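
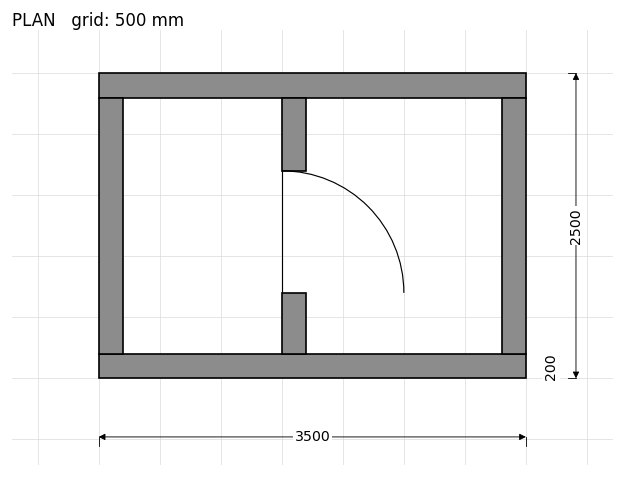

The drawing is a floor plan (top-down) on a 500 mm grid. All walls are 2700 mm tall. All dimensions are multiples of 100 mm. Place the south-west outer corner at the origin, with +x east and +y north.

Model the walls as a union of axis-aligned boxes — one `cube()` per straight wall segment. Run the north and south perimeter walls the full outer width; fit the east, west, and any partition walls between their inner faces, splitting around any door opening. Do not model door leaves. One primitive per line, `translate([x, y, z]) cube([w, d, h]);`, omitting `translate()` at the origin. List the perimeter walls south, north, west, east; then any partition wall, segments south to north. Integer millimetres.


cube([3500, 200, 2700]);
translate([0, 2300, 0]) cube([3500, 200, 2700]);
translate([0, 200, 0]) cube([200, 2100, 2700]);
translate([3300, 200, 0]) cube([200, 2100, 2700]);
translate([1500, 200, 0]) cube([200, 500, 2700]);
translate([1500, 1700, 0]) cube([200, 600, 2700]);


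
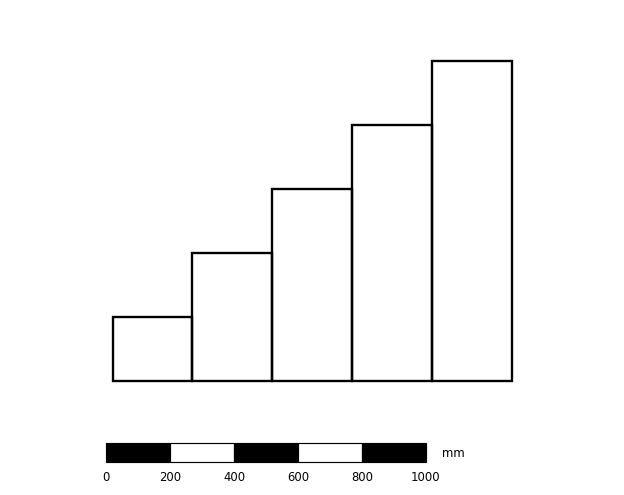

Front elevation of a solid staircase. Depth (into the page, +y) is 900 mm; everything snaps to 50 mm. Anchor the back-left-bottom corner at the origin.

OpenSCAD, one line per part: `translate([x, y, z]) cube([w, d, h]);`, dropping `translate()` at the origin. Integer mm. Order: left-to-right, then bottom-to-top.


cube([250, 900, 200]);
translate([250, 0, 0]) cube([250, 900, 400]);
translate([500, 0, 0]) cube([250, 900, 600]);
translate([750, 0, 0]) cube([250, 900, 800]);
translate([1000, 0, 0]) cube([250, 900, 1000]);


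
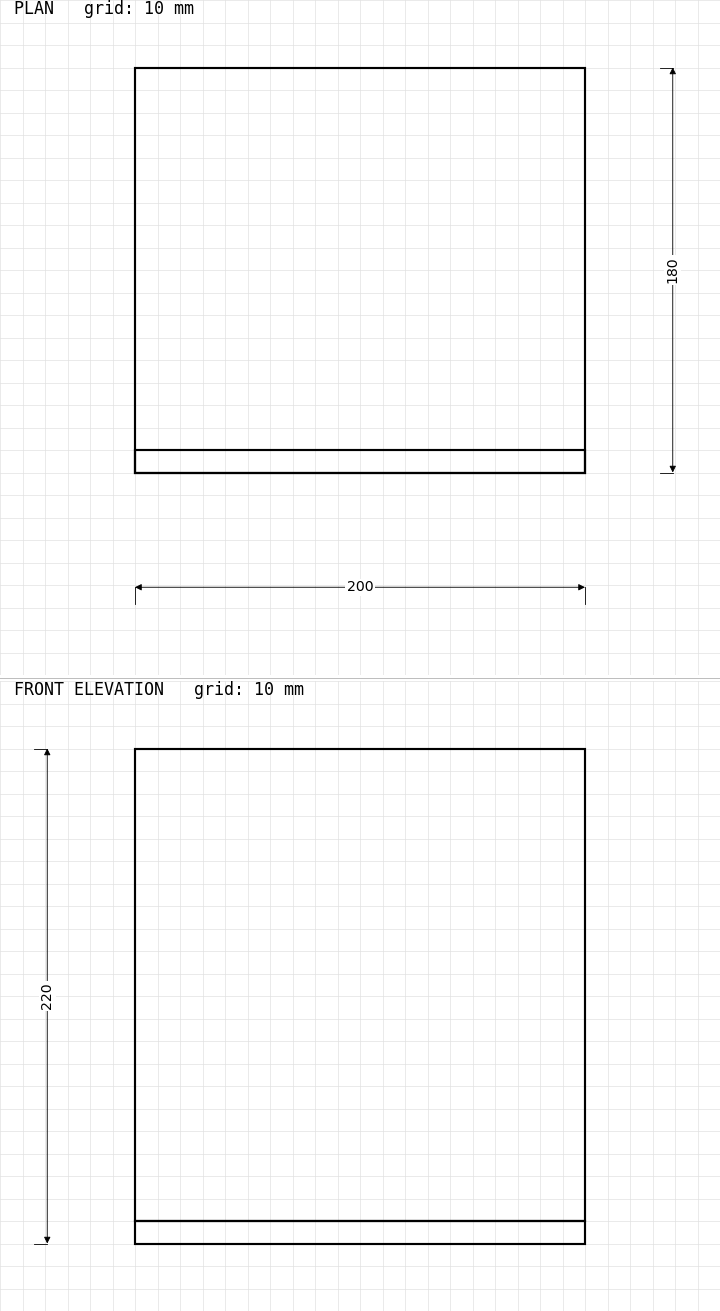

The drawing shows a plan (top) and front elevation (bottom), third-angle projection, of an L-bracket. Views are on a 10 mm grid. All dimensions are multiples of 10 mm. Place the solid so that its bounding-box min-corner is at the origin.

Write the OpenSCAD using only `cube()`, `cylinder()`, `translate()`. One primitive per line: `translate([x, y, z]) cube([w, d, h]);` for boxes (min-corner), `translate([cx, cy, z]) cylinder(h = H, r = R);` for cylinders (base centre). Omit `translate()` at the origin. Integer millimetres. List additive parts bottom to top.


cube([200, 180, 10]);
translate([0, 0, 10]) cube([200, 10, 210]);


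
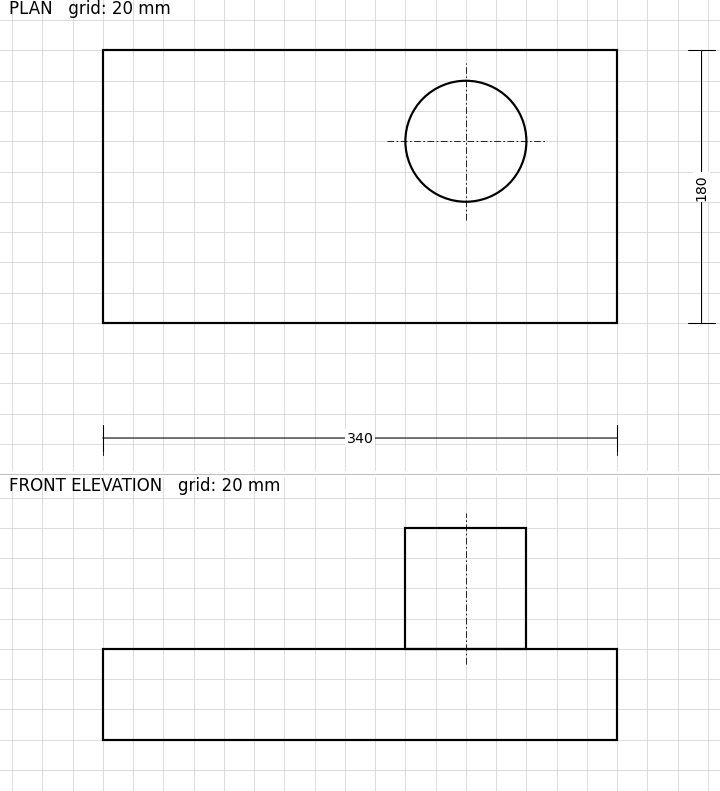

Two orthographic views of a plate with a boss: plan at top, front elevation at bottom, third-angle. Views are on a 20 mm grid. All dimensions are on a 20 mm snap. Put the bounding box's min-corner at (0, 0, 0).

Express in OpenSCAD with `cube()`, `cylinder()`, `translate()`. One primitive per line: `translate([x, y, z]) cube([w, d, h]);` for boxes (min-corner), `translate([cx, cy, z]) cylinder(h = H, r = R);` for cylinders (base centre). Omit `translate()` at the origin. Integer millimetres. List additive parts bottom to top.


cube([340, 180, 60]);
translate([240, 120, 60]) cylinder(h = 80, r = 40);


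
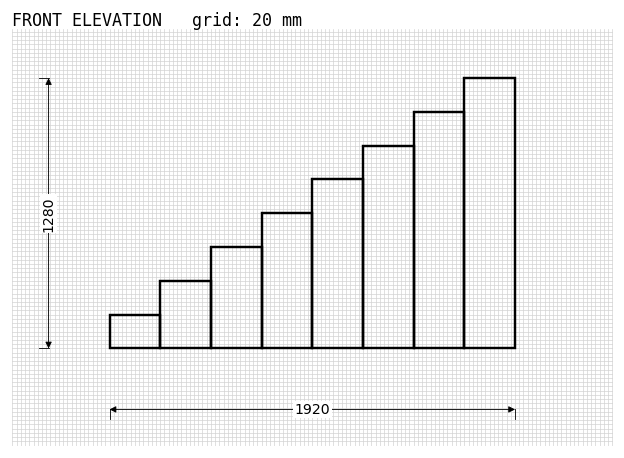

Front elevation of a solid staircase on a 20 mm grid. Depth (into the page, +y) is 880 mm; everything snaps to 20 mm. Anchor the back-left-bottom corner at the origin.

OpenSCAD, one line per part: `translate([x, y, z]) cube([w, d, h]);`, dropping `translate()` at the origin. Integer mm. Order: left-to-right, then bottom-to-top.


cube([240, 880, 160]);
translate([240, 0, 0]) cube([240, 880, 320]);
translate([480, 0, 0]) cube([240, 880, 480]);
translate([720, 0, 0]) cube([240, 880, 640]);
translate([960, 0, 0]) cube([240, 880, 800]);
translate([1200, 0, 0]) cube([240, 880, 960]);
translate([1440, 0, 0]) cube([240, 880, 1120]);
translate([1680, 0, 0]) cube([240, 880, 1280]);


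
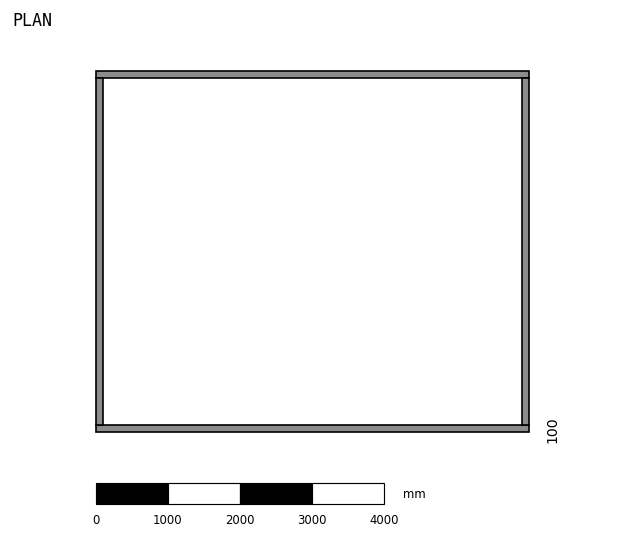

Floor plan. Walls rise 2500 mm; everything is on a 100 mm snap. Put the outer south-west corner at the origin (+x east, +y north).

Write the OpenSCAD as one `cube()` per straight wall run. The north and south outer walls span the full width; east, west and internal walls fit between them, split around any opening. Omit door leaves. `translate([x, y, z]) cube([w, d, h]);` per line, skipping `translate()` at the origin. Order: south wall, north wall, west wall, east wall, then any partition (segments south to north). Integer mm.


cube([6000, 100, 2500]);
translate([0, 4900, 0]) cube([6000, 100, 2500]);
translate([0, 100, 0]) cube([100, 4800, 2500]);
translate([5900, 100, 0]) cube([100, 4800, 2500]);


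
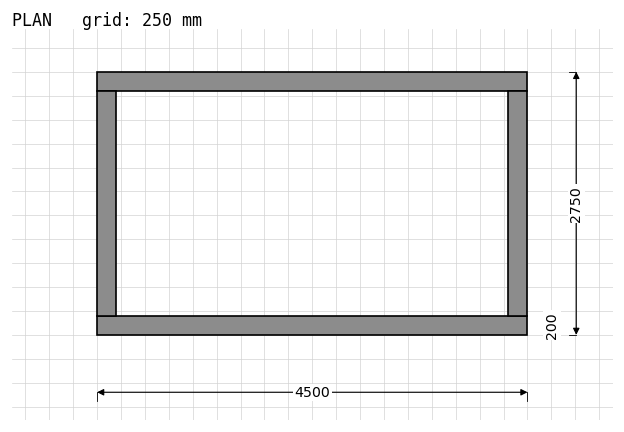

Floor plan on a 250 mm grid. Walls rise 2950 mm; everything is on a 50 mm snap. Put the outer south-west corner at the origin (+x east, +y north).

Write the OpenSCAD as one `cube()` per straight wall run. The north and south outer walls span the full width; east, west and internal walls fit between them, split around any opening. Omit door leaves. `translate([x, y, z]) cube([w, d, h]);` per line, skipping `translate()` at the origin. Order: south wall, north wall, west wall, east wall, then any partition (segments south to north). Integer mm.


cube([4500, 200, 2950]);
translate([0, 2550, 0]) cube([4500, 200, 2950]);
translate([0, 200, 0]) cube([200, 2350, 2950]);
translate([4300, 200, 0]) cube([200, 2350, 2950]);


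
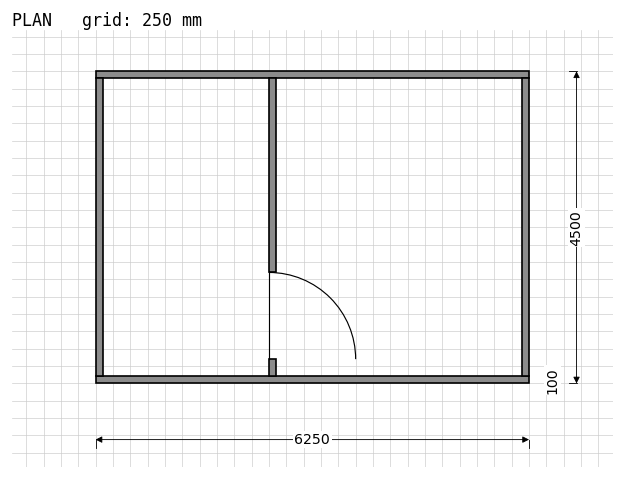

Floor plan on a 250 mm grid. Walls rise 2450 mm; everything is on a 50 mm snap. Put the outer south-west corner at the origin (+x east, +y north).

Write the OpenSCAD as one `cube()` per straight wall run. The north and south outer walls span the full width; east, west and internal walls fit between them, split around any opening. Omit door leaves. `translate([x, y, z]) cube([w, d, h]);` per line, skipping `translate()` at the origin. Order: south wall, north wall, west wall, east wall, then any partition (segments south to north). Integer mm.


cube([6250, 100, 2450]);
translate([0, 4400, 0]) cube([6250, 100, 2450]);
translate([0, 100, 0]) cube([100, 4300, 2450]);
translate([6150, 100, 0]) cube([100, 4300, 2450]);
translate([2500, 100, 0]) cube([100, 250, 2450]);
translate([2500, 1600, 0]) cube([100, 2800, 2450]);


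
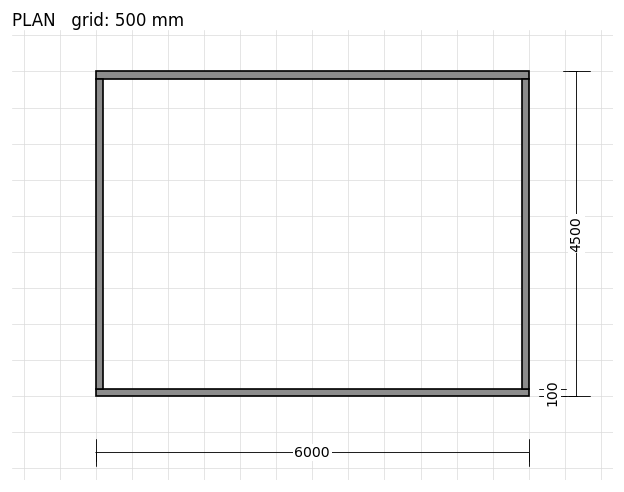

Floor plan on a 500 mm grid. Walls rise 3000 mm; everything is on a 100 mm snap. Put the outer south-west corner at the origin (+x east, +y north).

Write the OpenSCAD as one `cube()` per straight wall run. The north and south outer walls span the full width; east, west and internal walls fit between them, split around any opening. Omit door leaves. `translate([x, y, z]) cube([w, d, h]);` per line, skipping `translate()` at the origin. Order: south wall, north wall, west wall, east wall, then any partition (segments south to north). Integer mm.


cube([6000, 100, 3000]);
translate([0, 4400, 0]) cube([6000, 100, 3000]);
translate([0, 100, 0]) cube([100, 4300, 3000]);
translate([5900, 100, 0]) cube([100, 4300, 3000]);


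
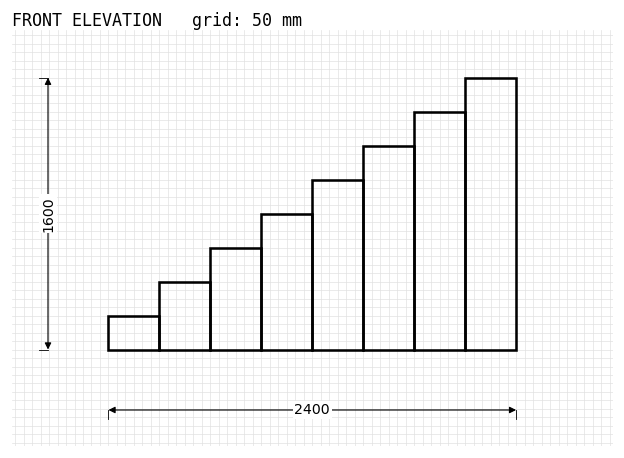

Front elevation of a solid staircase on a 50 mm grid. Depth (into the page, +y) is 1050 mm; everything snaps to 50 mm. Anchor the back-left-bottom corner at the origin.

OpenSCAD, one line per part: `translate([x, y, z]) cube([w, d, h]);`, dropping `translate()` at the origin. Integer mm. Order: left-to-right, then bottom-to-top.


cube([300, 1050, 200]);
translate([300, 0, 0]) cube([300, 1050, 400]);
translate([600, 0, 0]) cube([300, 1050, 600]);
translate([900, 0, 0]) cube([300, 1050, 800]);
translate([1200, 0, 0]) cube([300, 1050, 1000]);
translate([1500, 0, 0]) cube([300, 1050, 1200]);
translate([1800, 0, 0]) cube([300, 1050, 1400]);
translate([2100, 0, 0]) cube([300, 1050, 1600]);


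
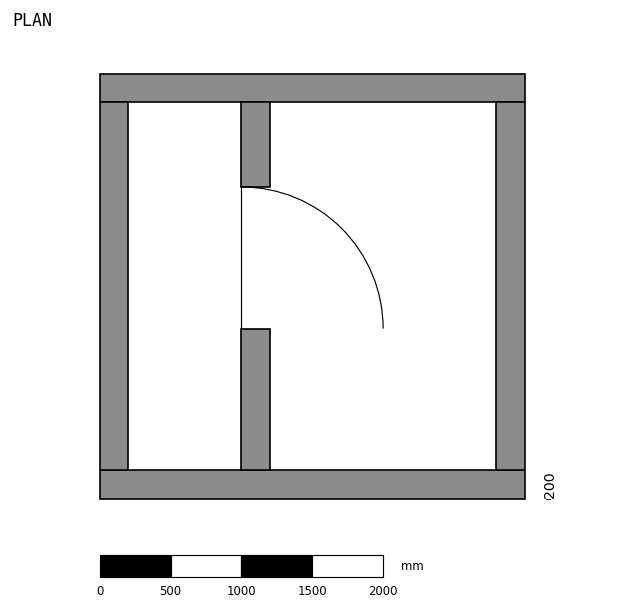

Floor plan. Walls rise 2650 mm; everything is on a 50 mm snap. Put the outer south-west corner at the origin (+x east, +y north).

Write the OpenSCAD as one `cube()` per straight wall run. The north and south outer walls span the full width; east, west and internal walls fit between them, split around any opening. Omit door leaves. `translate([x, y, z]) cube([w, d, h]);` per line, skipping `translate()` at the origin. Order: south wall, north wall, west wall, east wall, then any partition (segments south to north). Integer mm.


cube([3000, 200, 2650]);
translate([0, 2800, 0]) cube([3000, 200, 2650]);
translate([0, 200, 0]) cube([200, 2600, 2650]);
translate([2800, 200, 0]) cube([200, 2600, 2650]);
translate([1000, 200, 0]) cube([200, 1000, 2650]);
translate([1000, 2200, 0]) cube([200, 600, 2650]);


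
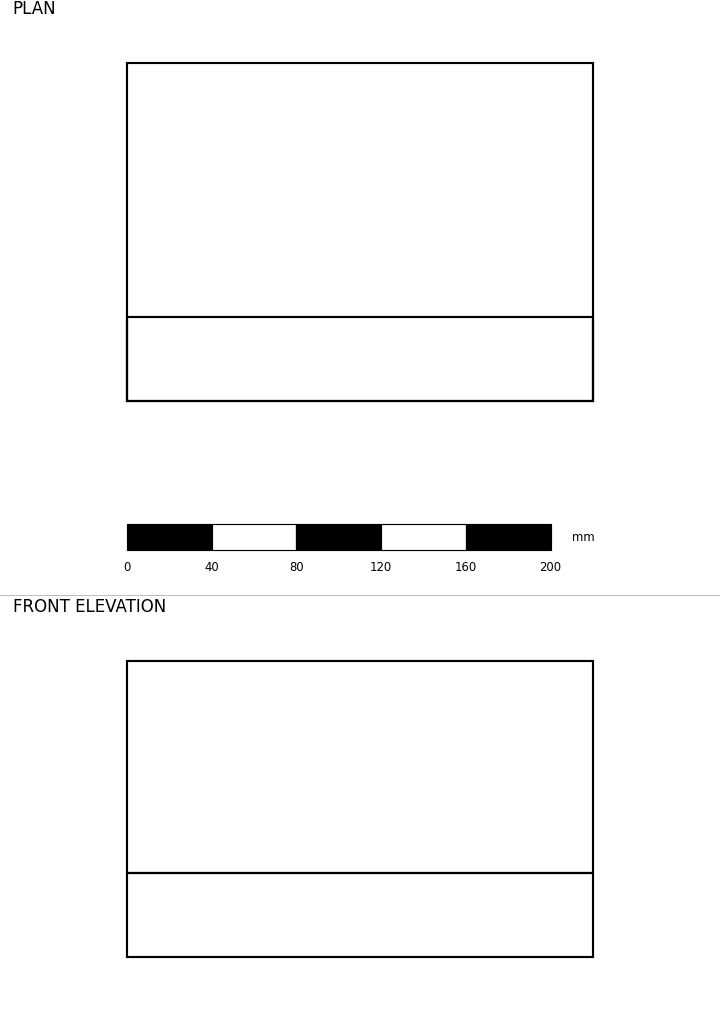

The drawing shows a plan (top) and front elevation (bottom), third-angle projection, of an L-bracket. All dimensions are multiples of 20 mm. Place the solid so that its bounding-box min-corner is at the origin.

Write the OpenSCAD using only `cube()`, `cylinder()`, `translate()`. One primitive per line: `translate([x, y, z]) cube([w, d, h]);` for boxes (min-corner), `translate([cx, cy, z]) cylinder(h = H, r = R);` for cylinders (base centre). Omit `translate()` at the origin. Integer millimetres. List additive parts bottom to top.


cube([220, 160, 40]);
translate([0, 0, 40]) cube([220, 40, 100]);


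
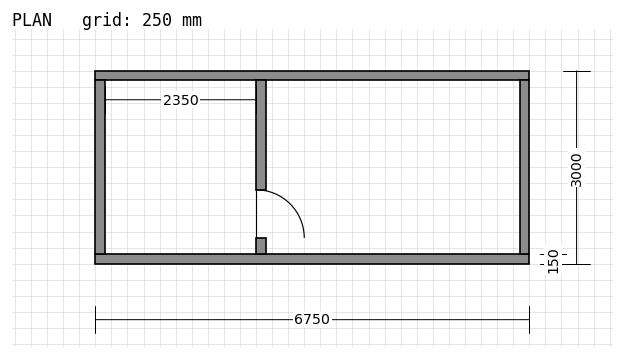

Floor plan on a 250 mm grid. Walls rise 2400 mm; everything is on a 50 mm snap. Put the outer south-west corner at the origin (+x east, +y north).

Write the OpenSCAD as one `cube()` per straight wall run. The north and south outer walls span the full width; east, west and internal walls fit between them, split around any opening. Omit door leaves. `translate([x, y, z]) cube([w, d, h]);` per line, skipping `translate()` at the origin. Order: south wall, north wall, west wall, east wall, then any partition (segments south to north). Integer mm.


cube([6750, 150, 2400]);
translate([0, 2850, 0]) cube([6750, 150, 2400]);
translate([0, 150, 0]) cube([150, 2700, 2400]);
translate([6600, 150, 0]) cube([150, 2700, 2400]);
translate([2500, 150, 0]) cube([150, 250, 2400]);
translate([2500, 1150, 0]) cube([150, 1700, 2400]);


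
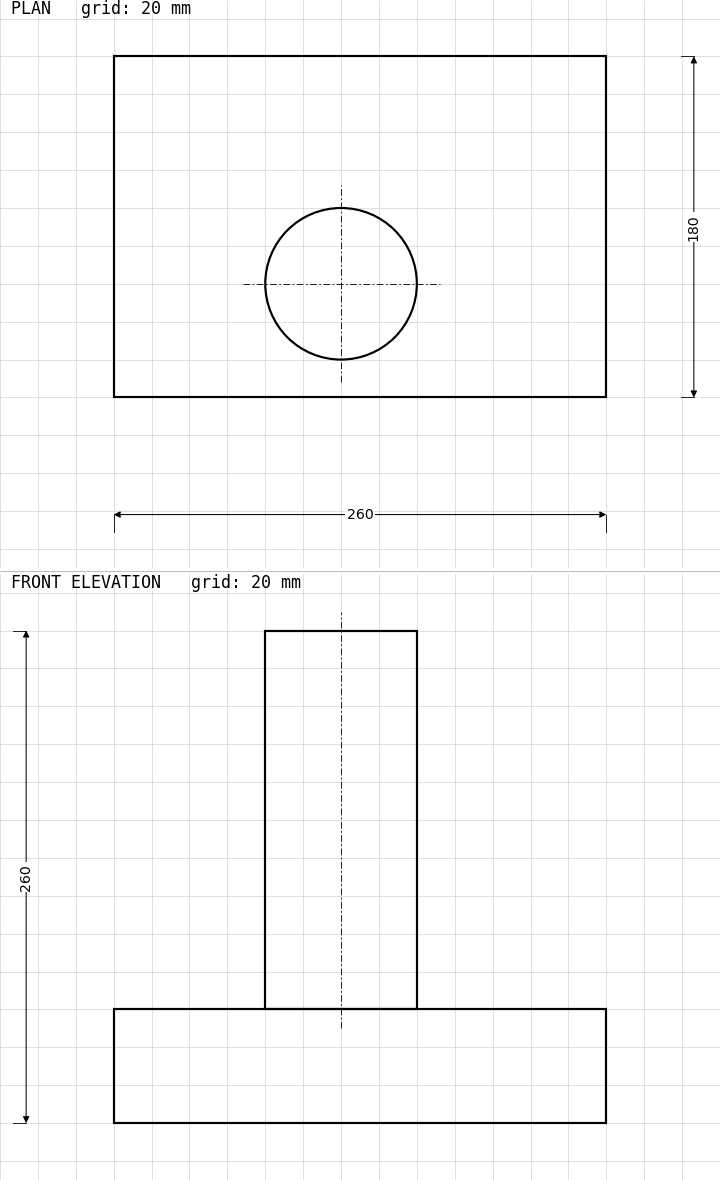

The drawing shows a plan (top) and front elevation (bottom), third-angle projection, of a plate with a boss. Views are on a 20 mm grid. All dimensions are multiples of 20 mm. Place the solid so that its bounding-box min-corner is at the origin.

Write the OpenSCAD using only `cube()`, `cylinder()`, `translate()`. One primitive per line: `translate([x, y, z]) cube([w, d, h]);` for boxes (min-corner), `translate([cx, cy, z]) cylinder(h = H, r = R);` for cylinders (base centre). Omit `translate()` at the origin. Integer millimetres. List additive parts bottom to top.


cube([260, 180, 60]);
translate([120, 60, 60]) cylinder(h = 200, r = 40);


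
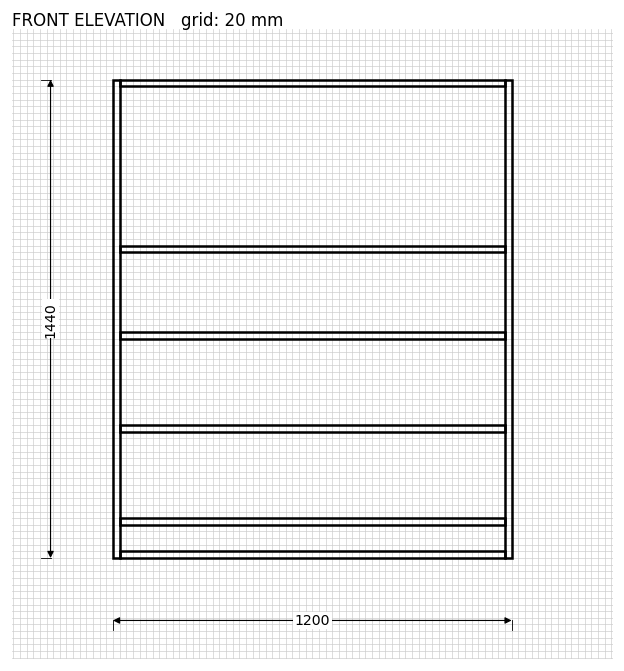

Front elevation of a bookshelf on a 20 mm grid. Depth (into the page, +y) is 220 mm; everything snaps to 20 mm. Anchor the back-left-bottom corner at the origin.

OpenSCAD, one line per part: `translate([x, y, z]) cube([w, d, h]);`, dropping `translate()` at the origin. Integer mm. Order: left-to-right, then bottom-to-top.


cube([20, 220, 1440]);
translate([20, 0, 0]) cube([1160, 220, 20]);
translate([20, 0, 100]) cube([1160, 220, 20]);
translate([20, 0, 380]) cube([1160, 220, 20]);
translate([20, 0, 660]) cube([1160, 220, 20]);
translate([20, 0, 920]) cube([1160, 220, 20]);
translate([20, 0, 1420]) cube([1160, 220, 20]);
translate([1180, 0, 0]) cube([20, 220, 1440]);


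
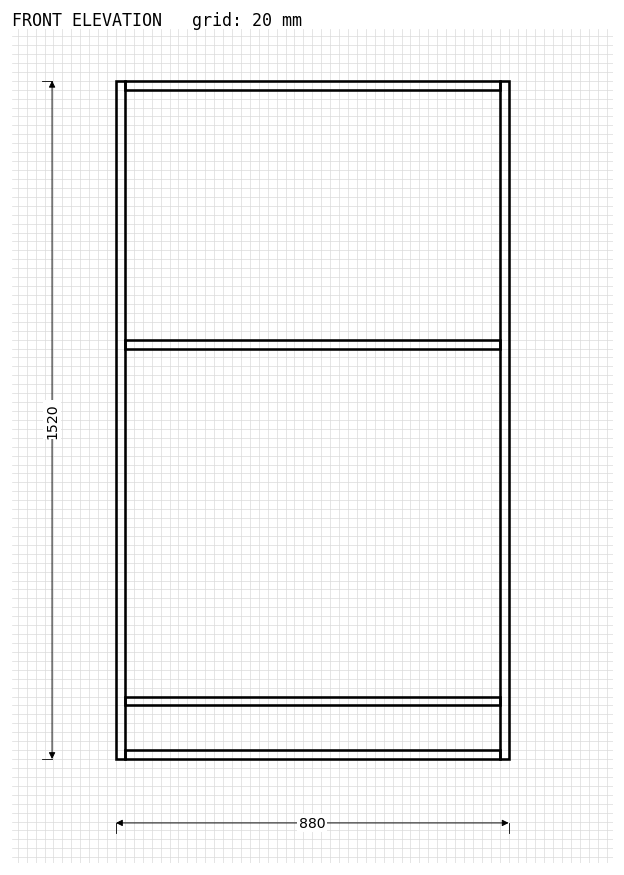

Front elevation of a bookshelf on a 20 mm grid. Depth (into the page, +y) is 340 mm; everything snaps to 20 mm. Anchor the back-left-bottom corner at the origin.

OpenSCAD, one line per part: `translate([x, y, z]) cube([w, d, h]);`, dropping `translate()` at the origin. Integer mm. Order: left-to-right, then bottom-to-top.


cube([20, 340, 1520]);
translate([20, 0, 0]) cube([840, 340, 20]);
translate([20, 0, 120]) cube([840, 340, 20]);
translate([20, 0, 920]) cube([840, 340, 20]);
translate([20, 0, 1500]) cube([840, 340, 20]);
translate([860, 0, 0]) cube([20, 340, 1520]);


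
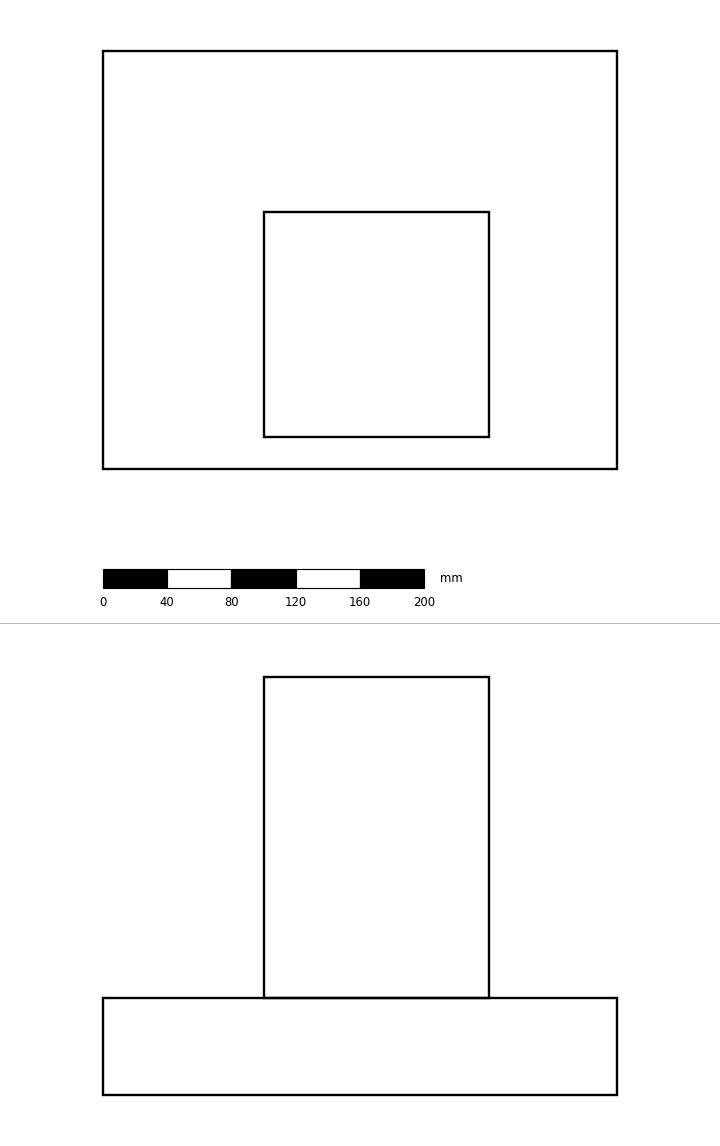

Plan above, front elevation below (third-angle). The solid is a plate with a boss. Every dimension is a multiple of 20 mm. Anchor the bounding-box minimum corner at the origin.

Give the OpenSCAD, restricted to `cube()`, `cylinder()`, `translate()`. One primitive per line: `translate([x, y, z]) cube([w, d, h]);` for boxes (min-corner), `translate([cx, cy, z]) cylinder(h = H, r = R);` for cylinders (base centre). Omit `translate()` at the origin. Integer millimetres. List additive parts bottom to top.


cube([320, 260, 60]);
translate([100, 20, 60]) cube([140, 140, 200]);


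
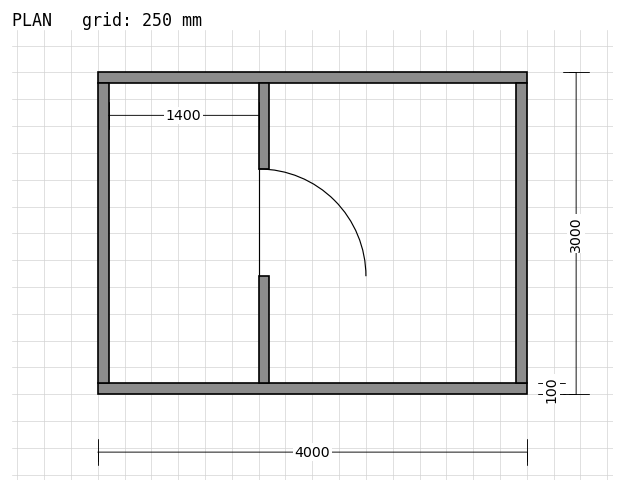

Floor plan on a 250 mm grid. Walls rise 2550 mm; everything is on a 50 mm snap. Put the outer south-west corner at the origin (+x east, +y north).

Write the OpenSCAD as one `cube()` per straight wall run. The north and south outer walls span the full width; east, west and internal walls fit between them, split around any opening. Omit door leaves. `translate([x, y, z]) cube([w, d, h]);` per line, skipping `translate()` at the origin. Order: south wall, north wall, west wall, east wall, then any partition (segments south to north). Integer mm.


cube([4000, 100, 2550]);
translate([0, 2900, 0]) cube([4000, 100, 2550]);
translate([0, 100, 0]) cube([100, 2800, 2550]);
translate([3900, 100, 0]) cube([100, 2800, 2550]);
translate([1500, 100, 0]) cube([100, 1000, 2550]);
translate([1500, 2100, 0]) cube([100, 800, 2550]);


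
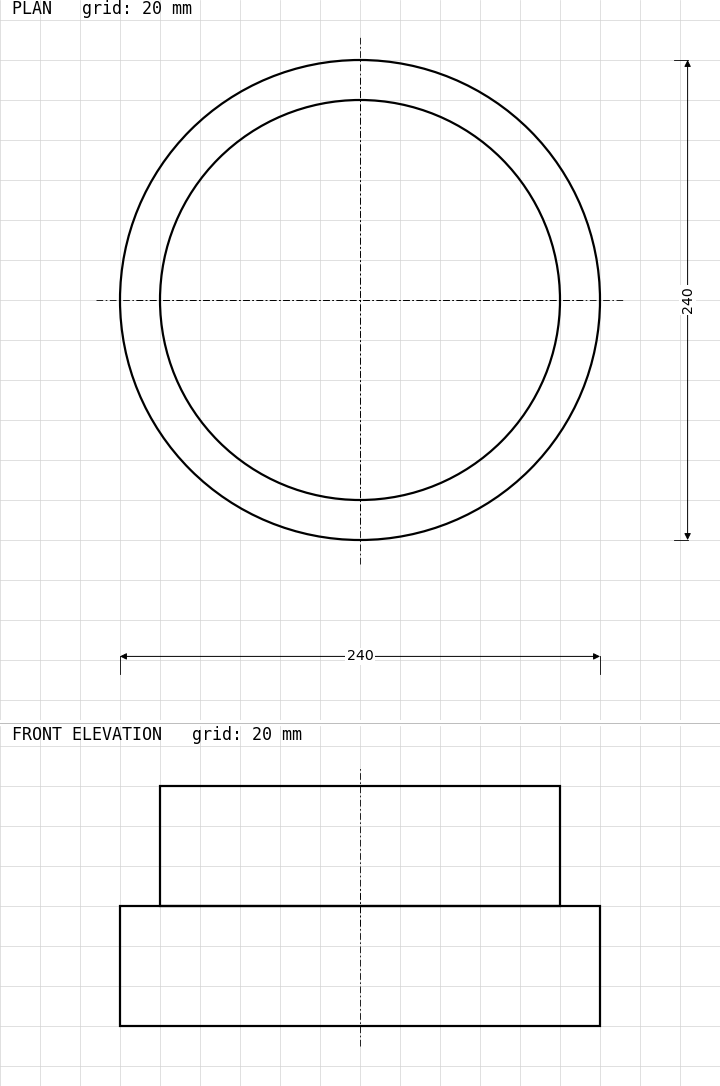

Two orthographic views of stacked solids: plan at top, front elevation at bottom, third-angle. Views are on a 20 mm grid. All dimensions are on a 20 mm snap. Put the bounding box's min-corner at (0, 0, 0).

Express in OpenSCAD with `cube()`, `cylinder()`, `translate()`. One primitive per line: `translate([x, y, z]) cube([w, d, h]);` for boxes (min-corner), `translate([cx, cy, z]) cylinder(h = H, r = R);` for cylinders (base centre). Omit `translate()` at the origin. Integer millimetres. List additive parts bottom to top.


translate([120, 120, 0]) cylinder(h = 60, r = 120);
translate([120, 120, 60]) cylinder(h = 60, r = 100);


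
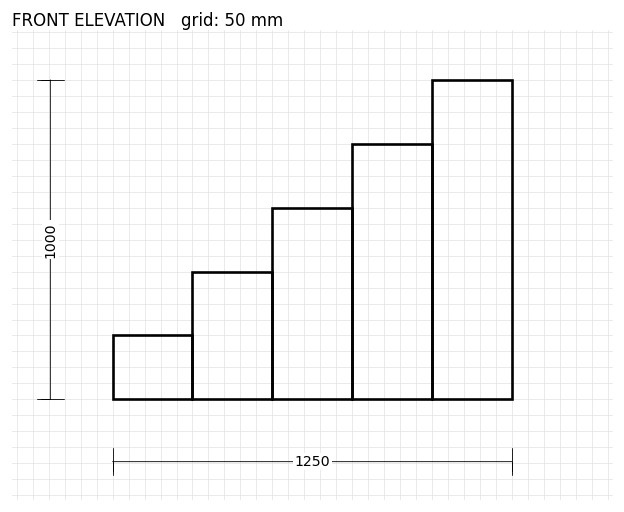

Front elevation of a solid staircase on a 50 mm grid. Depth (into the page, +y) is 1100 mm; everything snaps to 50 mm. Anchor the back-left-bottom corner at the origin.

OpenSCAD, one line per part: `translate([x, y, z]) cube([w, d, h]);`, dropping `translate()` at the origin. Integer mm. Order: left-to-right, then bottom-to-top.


cube([250, 1100, 200]);
translate([250, 0, 0]) cube([250, 1100, 400]);
translate([500, 0, 0]) cube([250, 1100, 600]);
translate([750, 0, 0]) cube([250, 1100, 800]);
translate([1000, 0, 0]) cube([250, 1100, 1000]);


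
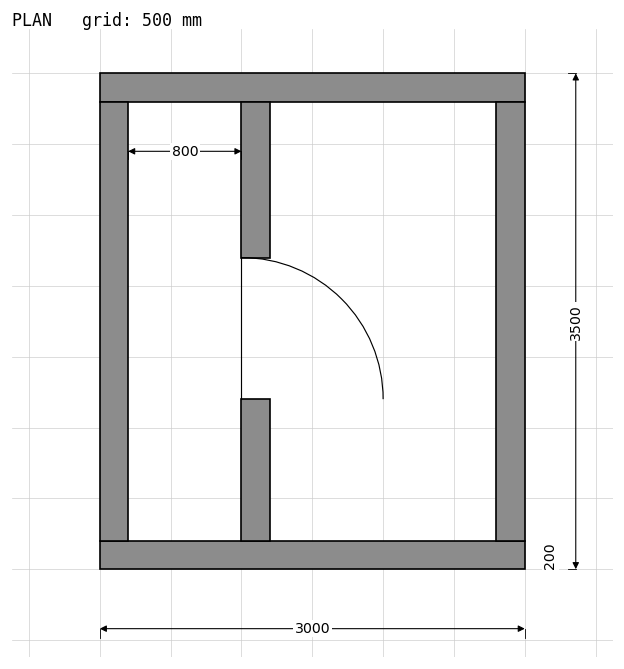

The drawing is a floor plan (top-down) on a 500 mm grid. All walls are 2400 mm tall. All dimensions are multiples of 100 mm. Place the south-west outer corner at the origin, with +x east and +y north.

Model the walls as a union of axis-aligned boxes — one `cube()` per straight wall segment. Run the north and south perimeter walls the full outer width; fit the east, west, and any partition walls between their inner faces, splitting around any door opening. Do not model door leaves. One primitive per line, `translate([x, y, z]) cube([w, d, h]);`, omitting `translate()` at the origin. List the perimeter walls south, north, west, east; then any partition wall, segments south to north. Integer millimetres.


cube([3000, 200, 2400]);
translate([0, 3300, 0]) cube([3000, 200, 2400]);
translate([0, 200, 0]) cube([200, 3100, 2400]);
translate([2800, 200, 0]) cube([200, 3100, 2400]);
translate([1000, 200, 0]) cube([200, 1000, 2400]);
translate([1000, 2200, 0]) cube([200, 1100, 2400]);


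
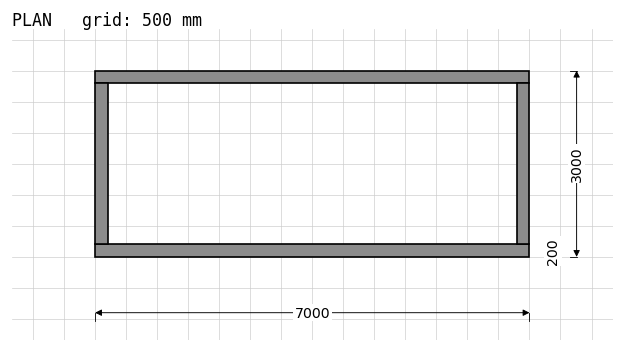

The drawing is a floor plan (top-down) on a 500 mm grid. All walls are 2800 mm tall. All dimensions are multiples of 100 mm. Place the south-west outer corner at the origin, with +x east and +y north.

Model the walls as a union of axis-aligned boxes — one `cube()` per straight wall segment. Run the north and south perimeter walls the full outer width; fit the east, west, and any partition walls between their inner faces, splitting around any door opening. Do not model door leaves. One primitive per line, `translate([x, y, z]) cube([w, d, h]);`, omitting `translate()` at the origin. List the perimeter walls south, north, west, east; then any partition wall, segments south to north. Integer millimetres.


cube([7000, 200, 2800]);
translate([0, 2800, 0]) cube([7000, 200, 2800]);
translate([0, 200, 0]) cube([200, 2600, 2800]);
translate([6800, 200, 0]) cube([200, 2600, 2800]);


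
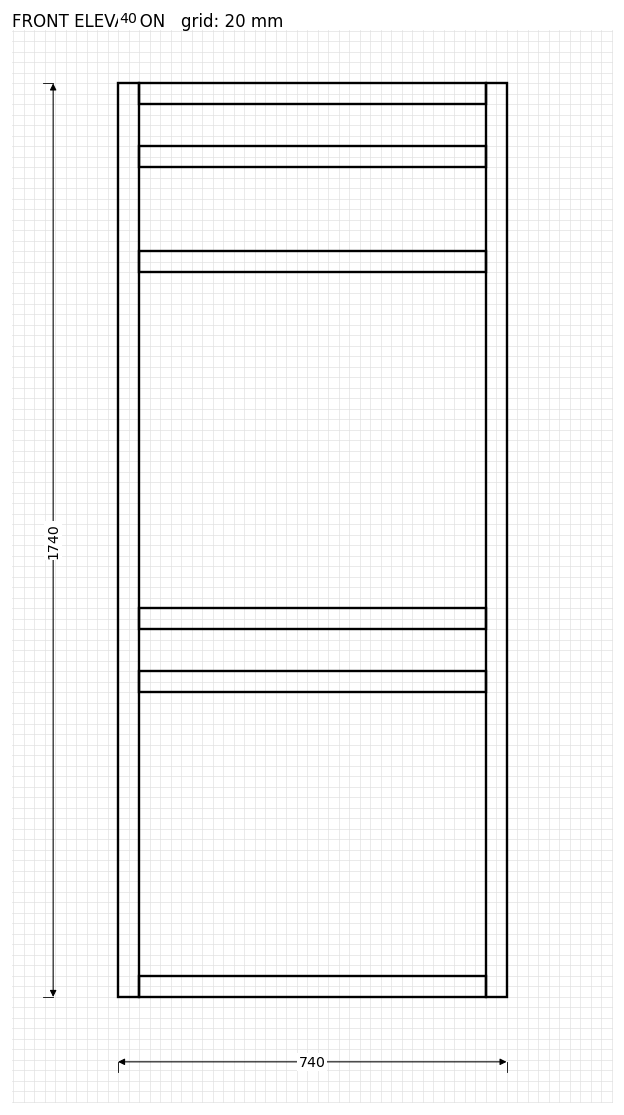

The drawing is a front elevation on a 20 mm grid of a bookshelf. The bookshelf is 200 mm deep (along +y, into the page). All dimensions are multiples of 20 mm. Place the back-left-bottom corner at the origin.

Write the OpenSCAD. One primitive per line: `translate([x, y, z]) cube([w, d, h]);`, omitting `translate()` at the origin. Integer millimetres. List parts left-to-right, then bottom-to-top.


cube([40, 200, 1740]);
translate([40, 0, 0]) cube([660, 200, 40]);
translate([40, 0, 580]) cube([660, 200, 40]);
translate([40, 0, 700]) cube([660, 200, 40]);
translate([40, 0, 1380]) cube([660, 200, 40]);
translate([40, 0, 1580]) cube([660, 200, 40]);
translate([40, 0, 1700]) cube([660, 200, 40]);
translate([700, 0, 0]) cube([40, 200, 1740]);


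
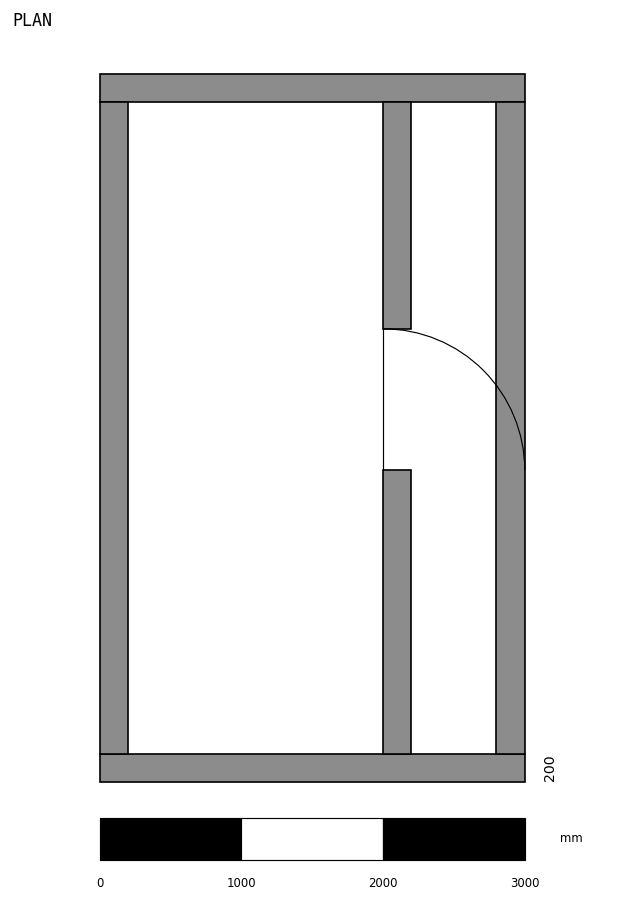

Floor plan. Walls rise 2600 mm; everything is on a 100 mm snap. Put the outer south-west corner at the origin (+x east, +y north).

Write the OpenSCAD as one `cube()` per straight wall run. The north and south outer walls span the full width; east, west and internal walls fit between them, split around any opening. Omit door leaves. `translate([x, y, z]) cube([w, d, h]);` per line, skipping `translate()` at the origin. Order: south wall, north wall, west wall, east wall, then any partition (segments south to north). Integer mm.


cube([3000, 200, 2600]);
translate([0, 4800, 0]) cube([3000, 200, 2600]);
translate([0, 200, 0]) cube([200, 4600, 2600]);
translate([2800, 200, 0]) cube([200, 4600, 2600]);
translate([2000, 200, 0]) cube([200, 2000, 2600]);
translate([2000, 3200, 0]) cube([200, 1600, 2600]);


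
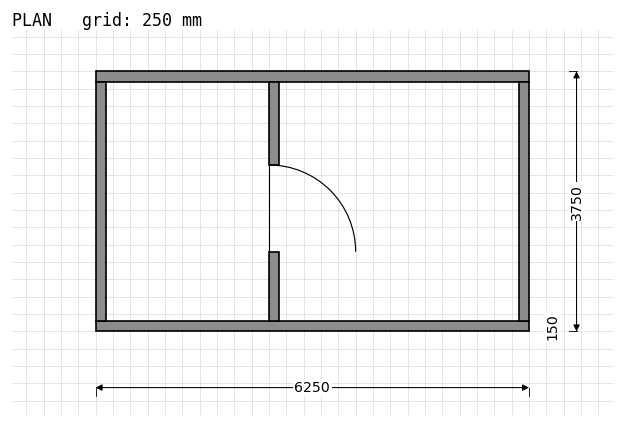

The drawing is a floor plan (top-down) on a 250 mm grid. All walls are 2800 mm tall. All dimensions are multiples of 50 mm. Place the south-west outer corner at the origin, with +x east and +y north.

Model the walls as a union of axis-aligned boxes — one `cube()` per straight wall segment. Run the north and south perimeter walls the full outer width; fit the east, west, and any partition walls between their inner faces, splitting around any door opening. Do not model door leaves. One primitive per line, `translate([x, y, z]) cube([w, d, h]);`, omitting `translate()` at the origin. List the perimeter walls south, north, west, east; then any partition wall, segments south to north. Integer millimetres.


cube([6250, 150, 2800]);
translate([0, 3600, 0]) cube([6250, 150, 2800]);
translate([0, 150, 0]) cube([150, 3450, 2800]);
translate([6100, 150, 0]) cube([150, 3450, 2800]);
translate([2500, 150, 0]) cube([150, 1000, 2800]);
translate([2500, 2400, 0]) cube([150, 1200, 2800]);


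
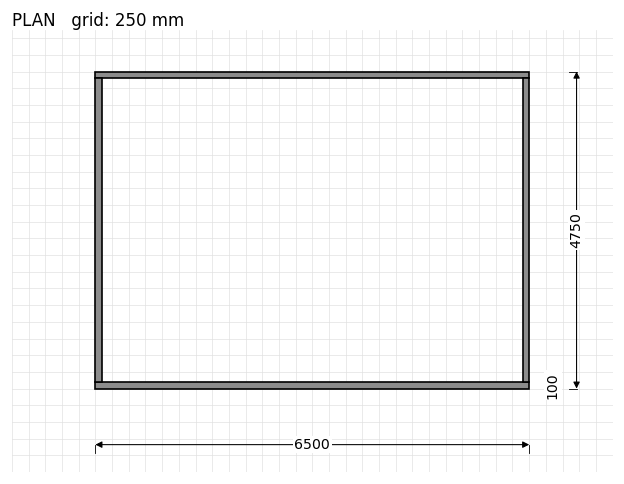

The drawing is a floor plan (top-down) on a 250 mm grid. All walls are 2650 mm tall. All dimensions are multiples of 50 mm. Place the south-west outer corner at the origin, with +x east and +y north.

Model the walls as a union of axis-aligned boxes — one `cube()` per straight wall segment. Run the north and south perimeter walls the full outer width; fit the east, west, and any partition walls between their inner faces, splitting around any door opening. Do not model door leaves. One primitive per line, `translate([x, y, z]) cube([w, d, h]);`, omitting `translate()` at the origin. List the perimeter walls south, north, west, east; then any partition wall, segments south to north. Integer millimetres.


cube([6500, 100, 2650]);
translate([0, 4650, 0]) cube([6500, 100, 2650]);
translate([0, 100, 0]) cube([100, 4550, 2650]);
translate([6400, 100, 0]) cube([100, 4550, 2650]);


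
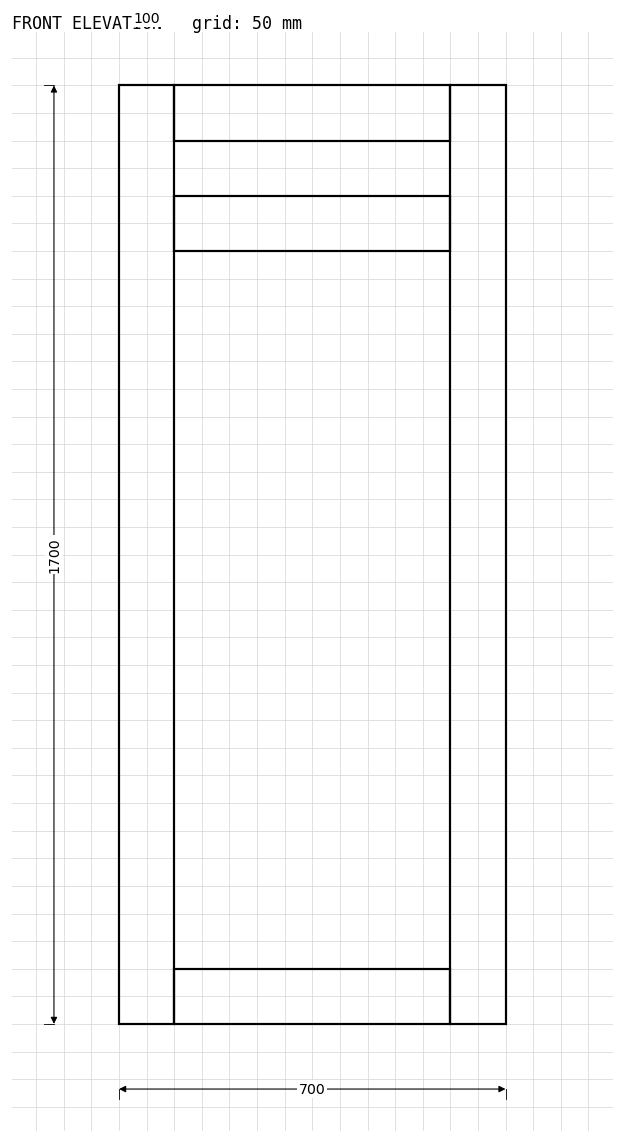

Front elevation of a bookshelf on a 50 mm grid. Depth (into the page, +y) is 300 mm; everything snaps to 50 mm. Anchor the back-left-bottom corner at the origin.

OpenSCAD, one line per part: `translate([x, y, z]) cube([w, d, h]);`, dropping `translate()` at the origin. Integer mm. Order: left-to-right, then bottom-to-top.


cube([100, 300, 1700]);
translate([100, 0, 0]) cube([500, 300, 100]);
translate([100, 0, 1400]) cube([500, 300, 100]);
translate([100, 0, 1600]) cube([500, 300, 100]);
translate([600, 0, 0]) cube([100, 300, 1700]);


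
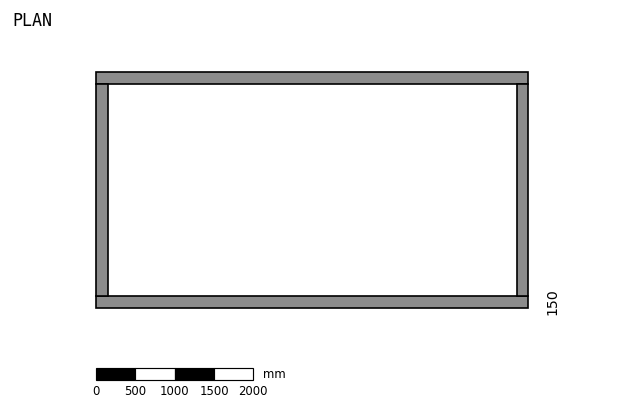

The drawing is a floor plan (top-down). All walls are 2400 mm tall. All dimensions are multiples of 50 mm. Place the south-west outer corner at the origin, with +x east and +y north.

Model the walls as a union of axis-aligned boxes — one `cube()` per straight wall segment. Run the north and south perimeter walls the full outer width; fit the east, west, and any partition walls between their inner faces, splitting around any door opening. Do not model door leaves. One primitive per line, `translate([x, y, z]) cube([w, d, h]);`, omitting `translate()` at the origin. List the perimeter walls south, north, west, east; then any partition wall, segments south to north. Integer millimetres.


cube([5500, 150, 2400]);
translate([0, 2850, 0]) cube([5500, 150, 2400]);
translate([0, 150, 0]) cube([150, 2700, 2400]);
translate([5350, 150, 0]) cube([150, 2700, 2400]);


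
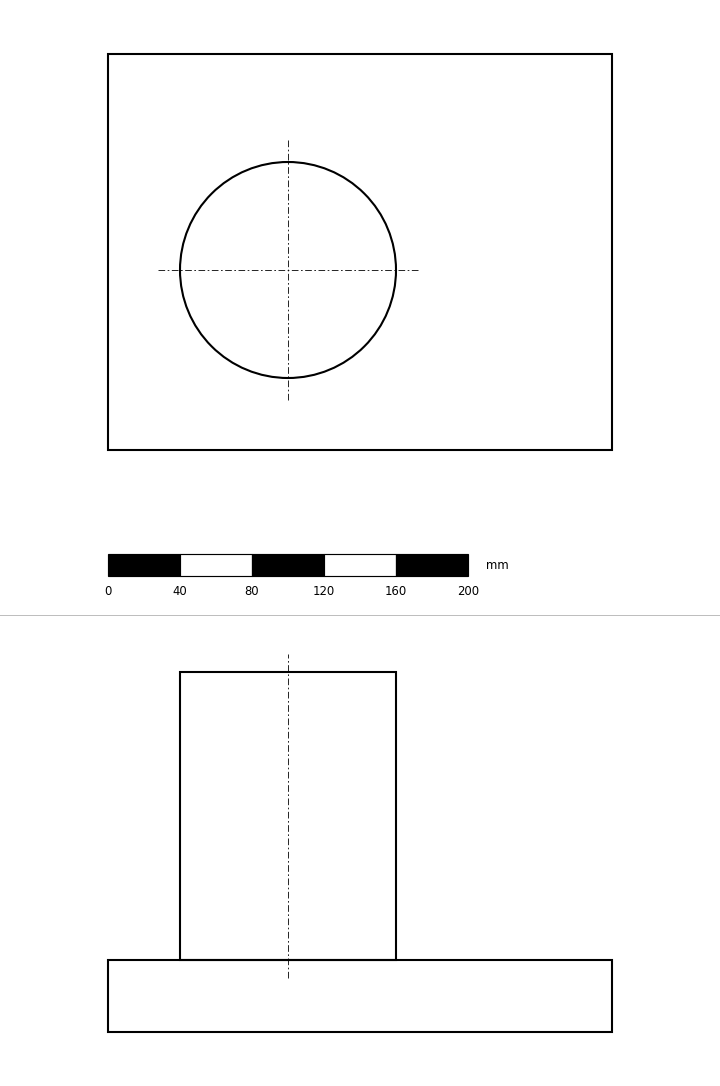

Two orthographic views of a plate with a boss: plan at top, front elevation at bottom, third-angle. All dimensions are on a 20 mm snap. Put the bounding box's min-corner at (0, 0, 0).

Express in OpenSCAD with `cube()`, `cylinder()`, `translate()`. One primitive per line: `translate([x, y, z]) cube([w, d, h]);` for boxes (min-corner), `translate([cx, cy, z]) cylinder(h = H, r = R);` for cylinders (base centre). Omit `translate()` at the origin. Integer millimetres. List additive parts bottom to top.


cube([280, 220, 40]);
translate([100, 100, 40]) cylinder(h = 160, r = 60);


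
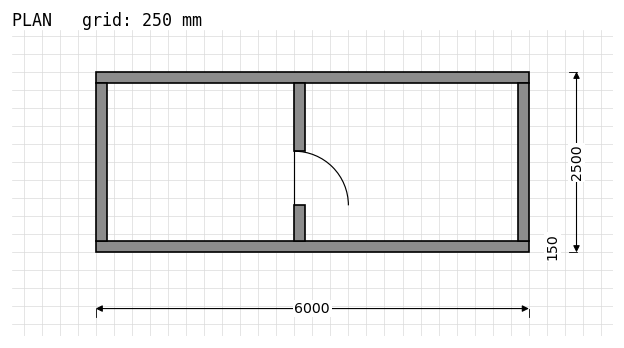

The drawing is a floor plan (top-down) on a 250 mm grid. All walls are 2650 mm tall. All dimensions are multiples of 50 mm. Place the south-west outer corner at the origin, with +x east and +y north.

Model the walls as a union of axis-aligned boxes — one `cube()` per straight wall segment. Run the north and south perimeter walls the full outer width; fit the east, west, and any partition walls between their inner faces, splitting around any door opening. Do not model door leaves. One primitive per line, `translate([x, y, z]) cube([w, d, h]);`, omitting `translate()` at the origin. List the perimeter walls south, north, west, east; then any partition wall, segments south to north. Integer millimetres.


cube([6000, 150, 2650]);
translate([0, 2350, 0]) cube([6000, 150, 2650]);
translate([0, 150, 0]) cube([150, 2200, 2650]);
translate([5850, 150, 0]) cube([150, 2200, 2650]);
translate([2750, 150, 0]) cube([150, 500, 2650]);
translate([2750, 1400, 0]) cube([150, 950, 2650]);


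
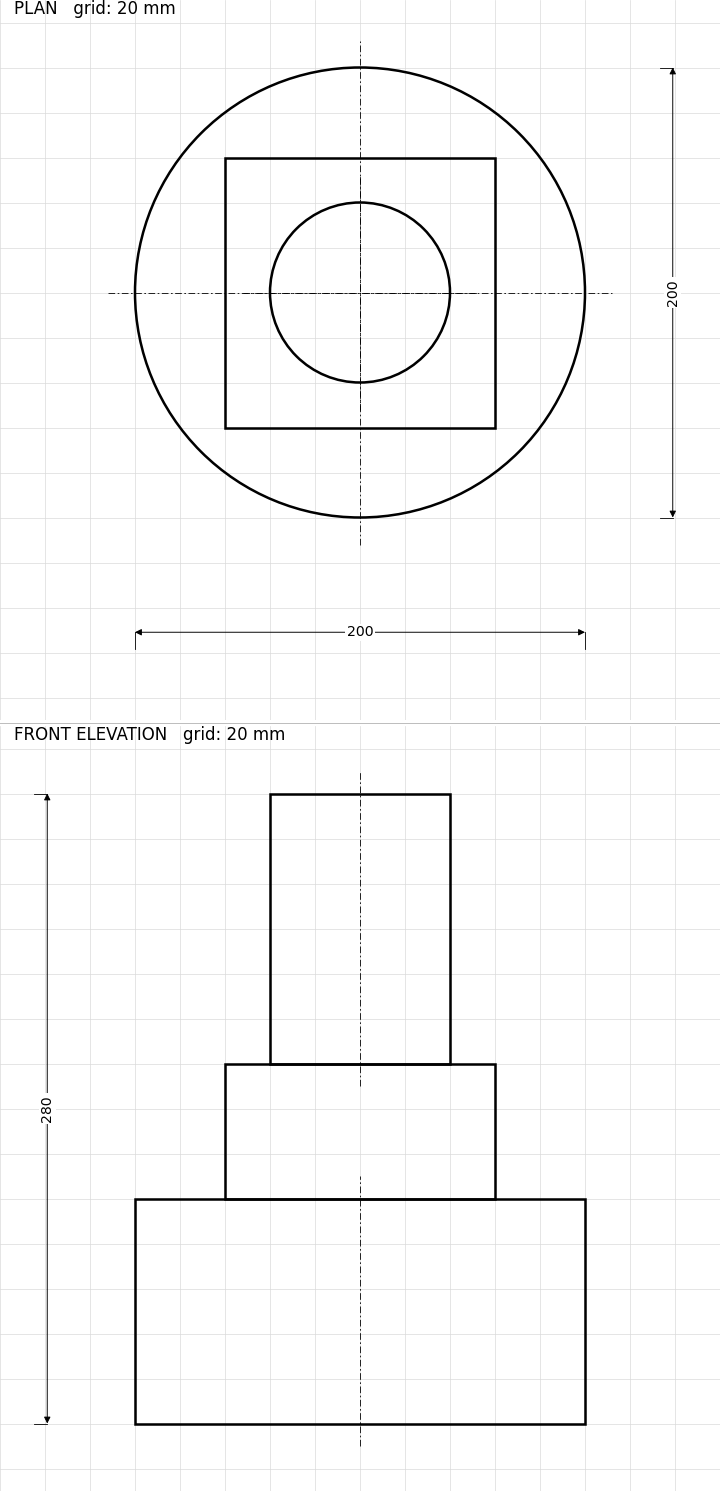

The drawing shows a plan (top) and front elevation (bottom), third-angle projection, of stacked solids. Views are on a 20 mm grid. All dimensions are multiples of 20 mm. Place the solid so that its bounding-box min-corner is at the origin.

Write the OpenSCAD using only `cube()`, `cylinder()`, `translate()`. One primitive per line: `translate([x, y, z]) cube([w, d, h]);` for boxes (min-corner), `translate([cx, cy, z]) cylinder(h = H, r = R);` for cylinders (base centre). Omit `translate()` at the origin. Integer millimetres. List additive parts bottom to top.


translate([100, 100, 0]) cylinder(h = 100, r = 100);
translate([40, 40, 100]) cube([120, 120, 60]);
translate([100, 100, 160]) cylinder(h = 120, r = 40);


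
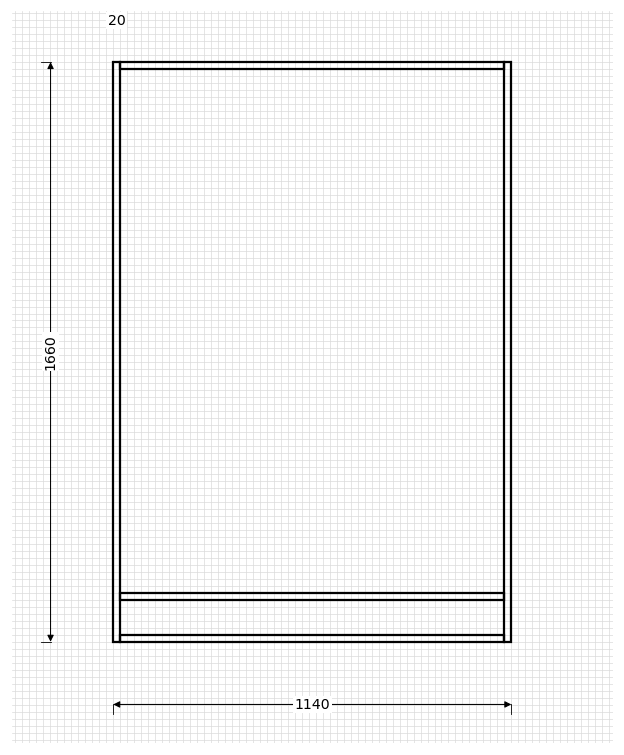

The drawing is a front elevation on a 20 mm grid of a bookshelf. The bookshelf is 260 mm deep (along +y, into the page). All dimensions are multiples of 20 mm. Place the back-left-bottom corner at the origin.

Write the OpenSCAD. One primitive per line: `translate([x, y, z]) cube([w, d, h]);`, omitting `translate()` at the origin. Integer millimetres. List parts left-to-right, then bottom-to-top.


cube([20, 260, 1660]);
translate([20, 0, 0]) cube([1100, 260, 20]);
translate([20, 0, 120]) cube([1100, 260, 20]);
translate([20, 0, 1640]) cube([1100, 260, 20]);
translate([1120, 0, 0]) cube([20, 260, 1660]);


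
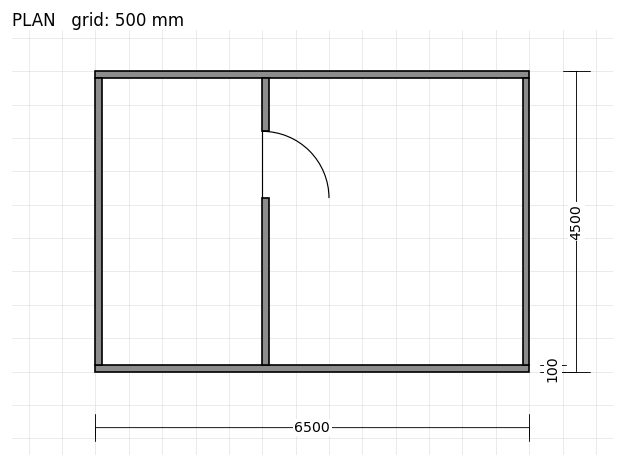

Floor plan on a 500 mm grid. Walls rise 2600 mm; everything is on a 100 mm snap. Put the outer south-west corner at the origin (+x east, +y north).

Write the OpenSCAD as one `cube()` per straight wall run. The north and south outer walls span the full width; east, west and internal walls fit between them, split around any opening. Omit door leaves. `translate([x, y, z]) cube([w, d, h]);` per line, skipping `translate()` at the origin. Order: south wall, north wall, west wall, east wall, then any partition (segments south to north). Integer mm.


cube([6500, 100, 2600]);
translate([0, 4400, 0]) cube([6500, 100, 2600]);
translate([0, 100, 0]) cube([100, 4300, 2600]);
translate([6400, 100, 0]) cube([100, 4300, 2600]);
translate([2500, 100, 0]) cube([100, 2500, 2600]);
translate([2500, 3600, 0]) cube([100, 800, 2600]);


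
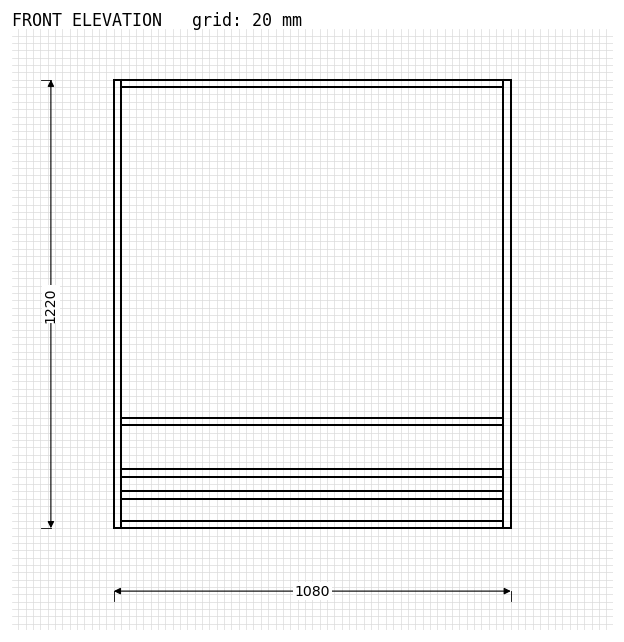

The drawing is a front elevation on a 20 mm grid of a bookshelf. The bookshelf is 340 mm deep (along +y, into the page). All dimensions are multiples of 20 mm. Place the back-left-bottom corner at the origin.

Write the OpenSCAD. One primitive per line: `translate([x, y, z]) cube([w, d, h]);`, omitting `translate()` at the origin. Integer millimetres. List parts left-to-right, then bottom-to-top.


cube([20, 340, 1220]);
translate([20, 0, 0]) cube([1040, 340, 20]);
translate([20, 0, 80]) cube([1040, 340, 20]);
translate([20, 0, 140]) cube([1040, 340, 20]);
translate([20, 0, 280]) cube([1040, 340, 20]);
translate([20, 0, 1200]) cube([1040, 340, 20]);
translate([1060, 0, 0]) cube([20, 340, 1220]);


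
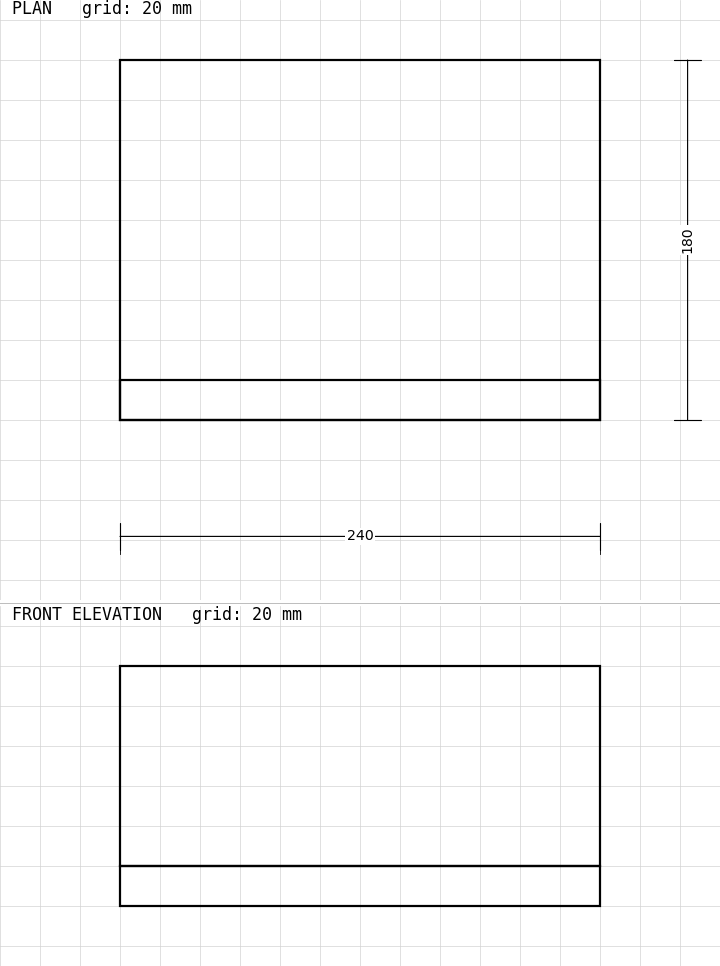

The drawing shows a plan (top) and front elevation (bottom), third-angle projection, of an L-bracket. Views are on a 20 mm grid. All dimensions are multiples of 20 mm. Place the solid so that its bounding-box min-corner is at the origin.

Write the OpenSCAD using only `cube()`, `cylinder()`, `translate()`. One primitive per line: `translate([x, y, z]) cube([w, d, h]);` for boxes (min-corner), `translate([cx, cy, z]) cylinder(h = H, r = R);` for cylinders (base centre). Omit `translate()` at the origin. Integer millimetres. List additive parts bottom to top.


cube([240, 180, 20]);
translate([0, 0, 20]) cube([240, 20, 100]);


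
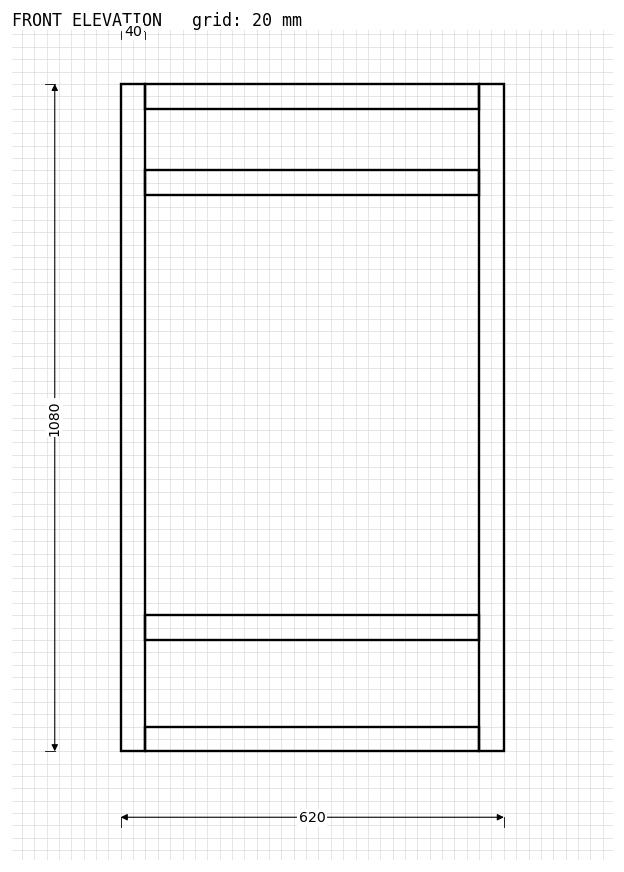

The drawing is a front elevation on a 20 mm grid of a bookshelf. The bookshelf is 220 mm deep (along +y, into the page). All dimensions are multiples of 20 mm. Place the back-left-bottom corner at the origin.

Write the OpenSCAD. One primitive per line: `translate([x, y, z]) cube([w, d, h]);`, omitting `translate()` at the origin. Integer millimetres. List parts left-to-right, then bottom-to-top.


cube([40, 220, 1080]);
translate([40, 0, 0]) cube([540, 220, 40]);
translate([40, 0, 180]) cube([540, 220, 40]);
translate([40, 0, 900]) cube([540, 220, 40]);
translate([40, 0, 1040]) cube([540, 220, 40]);
translate([580, 0, 0]) cube([40, 220, 1080]);


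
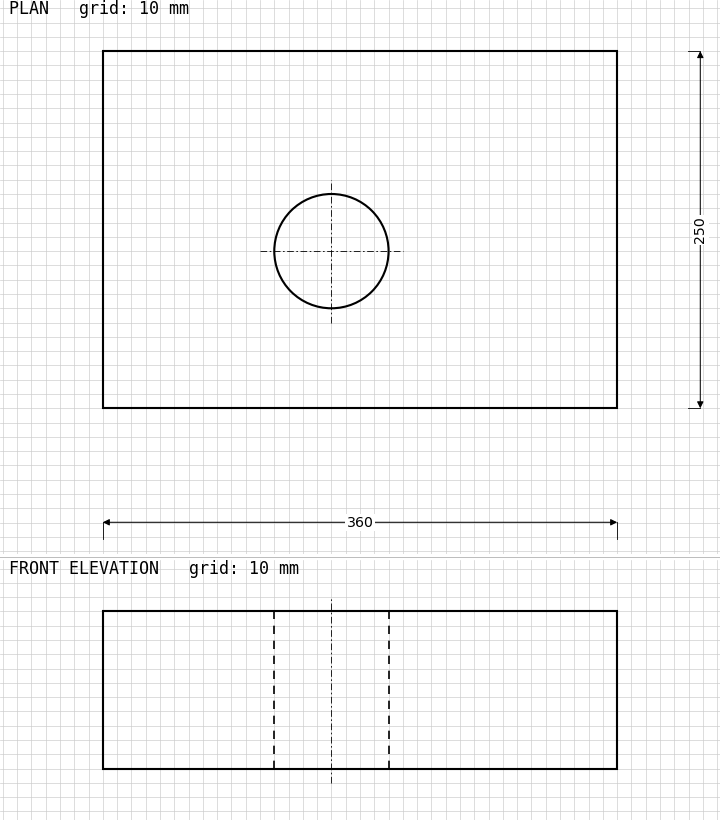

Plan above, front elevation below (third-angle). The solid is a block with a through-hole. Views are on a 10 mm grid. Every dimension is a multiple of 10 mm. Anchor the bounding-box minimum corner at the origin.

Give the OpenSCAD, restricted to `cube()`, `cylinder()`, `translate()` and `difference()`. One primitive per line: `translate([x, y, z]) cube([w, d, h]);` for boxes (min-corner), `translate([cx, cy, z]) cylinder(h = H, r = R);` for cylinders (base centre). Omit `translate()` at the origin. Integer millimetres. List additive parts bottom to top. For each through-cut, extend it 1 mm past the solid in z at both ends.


difference() {
  cube([360, 250, 110]);
  translate([160, 110, -1]) cylinder(h = 112, r = 40);
}


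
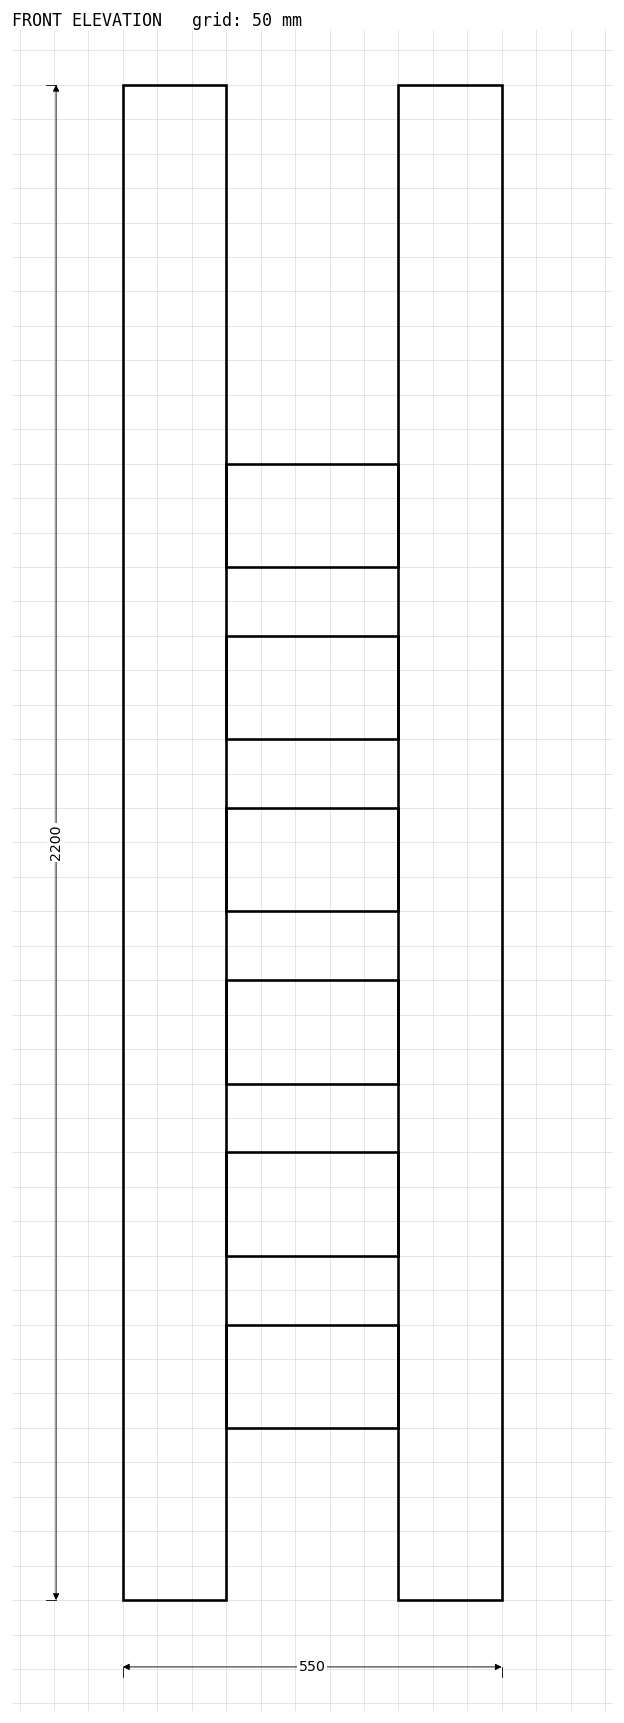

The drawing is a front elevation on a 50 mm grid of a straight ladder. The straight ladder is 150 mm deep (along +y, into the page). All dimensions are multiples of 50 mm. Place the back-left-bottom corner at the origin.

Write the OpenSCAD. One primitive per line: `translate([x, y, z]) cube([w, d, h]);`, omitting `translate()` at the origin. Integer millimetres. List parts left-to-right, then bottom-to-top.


cube([150, 150, 2200]);
translate([150, 0, 250]) cube([250, 150, 150]);
translate([150, 0, 500]) cube([250, 150, 150]);
translate([150, 0, 750]) cube([250, 150, 150]);
translate([150, 0, 1000]) cube([250, 150, 150]);
translate([150, 0, 1250]) cube([250, 150, 150]);
translate([150, 0, 1500]) cube([250, 150, 150]);
translate([400, 0, 0]) cube([150, 150, 2200]);


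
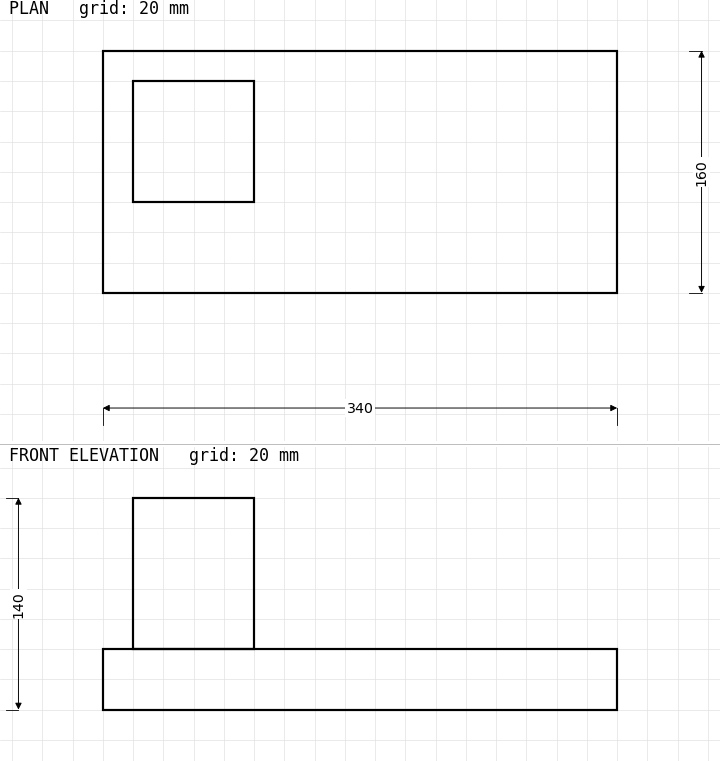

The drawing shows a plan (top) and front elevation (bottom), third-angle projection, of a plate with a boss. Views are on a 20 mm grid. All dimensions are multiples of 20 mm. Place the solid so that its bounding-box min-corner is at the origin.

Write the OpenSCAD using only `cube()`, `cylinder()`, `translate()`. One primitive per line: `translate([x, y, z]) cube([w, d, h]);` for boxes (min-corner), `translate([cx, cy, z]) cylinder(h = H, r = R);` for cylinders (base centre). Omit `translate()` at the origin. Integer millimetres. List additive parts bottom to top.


cube([340, 160, 40]);
translate([20, 60, 40]) cube([80, 80, 100]);


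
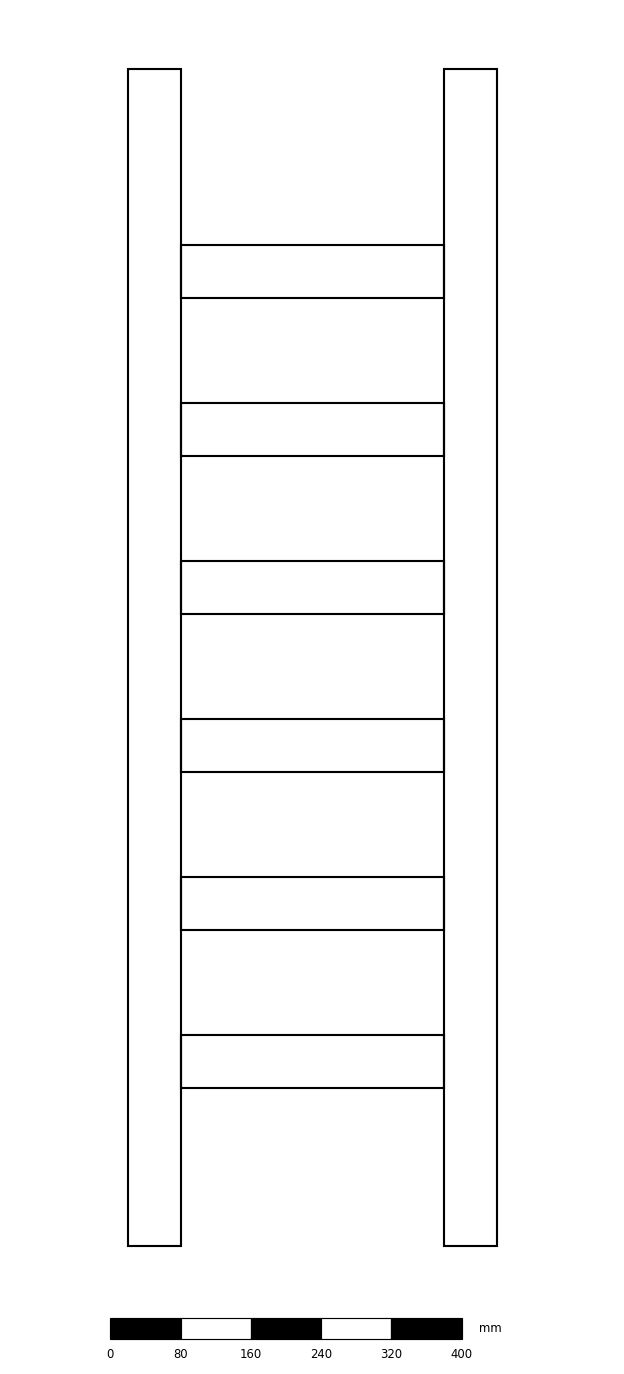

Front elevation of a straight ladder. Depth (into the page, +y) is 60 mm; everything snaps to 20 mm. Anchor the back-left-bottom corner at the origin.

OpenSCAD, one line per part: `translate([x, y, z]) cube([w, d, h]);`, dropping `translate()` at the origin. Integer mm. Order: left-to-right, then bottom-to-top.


cube([60, 60, 1340]);
translate([60, 0, 180]) cube([300, 60, 60]);
translate([60, 0, 360]) cube([300, 60, 60]);
translate([60, 0, 540]) cube([300, 60, 60]);
translate([60, 0, 720]) cube([300, 60, 60]);
translate([60, 0, 900]) cube([300, 60, 60]);
translate([60, 0, 1080]) cube([300, 60, 60]);
translate([360, 0, 0]) cube([60, 60, 1340]);
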